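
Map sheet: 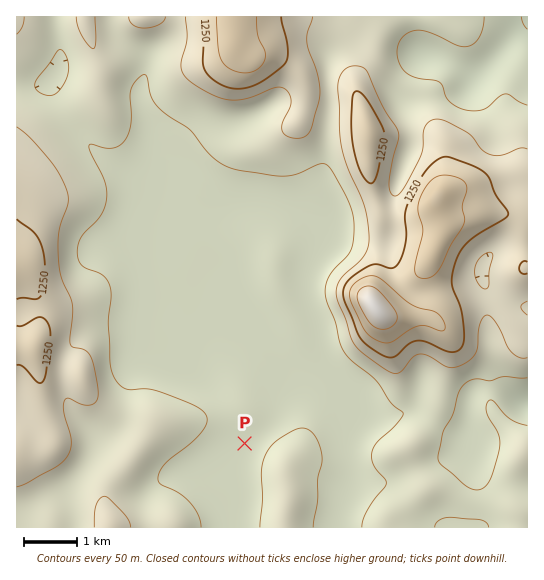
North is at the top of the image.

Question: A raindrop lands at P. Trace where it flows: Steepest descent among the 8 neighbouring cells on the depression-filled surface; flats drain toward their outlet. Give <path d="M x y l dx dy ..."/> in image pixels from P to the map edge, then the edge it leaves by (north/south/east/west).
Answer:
<path d="M245 443l0 2-10 10-6 12 0 14 2 6 0 39 2 1"/>
exit: south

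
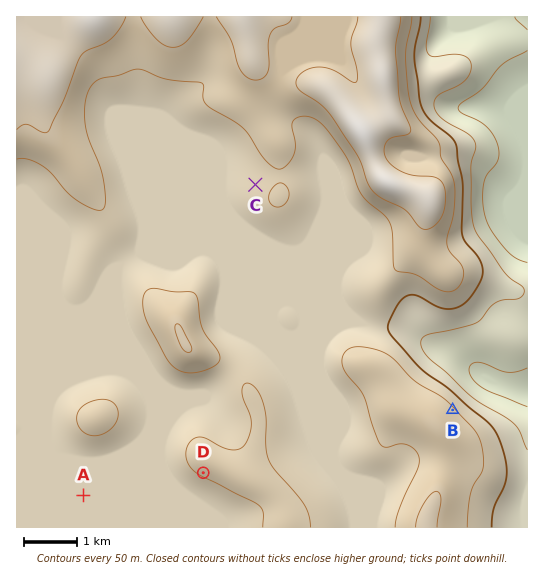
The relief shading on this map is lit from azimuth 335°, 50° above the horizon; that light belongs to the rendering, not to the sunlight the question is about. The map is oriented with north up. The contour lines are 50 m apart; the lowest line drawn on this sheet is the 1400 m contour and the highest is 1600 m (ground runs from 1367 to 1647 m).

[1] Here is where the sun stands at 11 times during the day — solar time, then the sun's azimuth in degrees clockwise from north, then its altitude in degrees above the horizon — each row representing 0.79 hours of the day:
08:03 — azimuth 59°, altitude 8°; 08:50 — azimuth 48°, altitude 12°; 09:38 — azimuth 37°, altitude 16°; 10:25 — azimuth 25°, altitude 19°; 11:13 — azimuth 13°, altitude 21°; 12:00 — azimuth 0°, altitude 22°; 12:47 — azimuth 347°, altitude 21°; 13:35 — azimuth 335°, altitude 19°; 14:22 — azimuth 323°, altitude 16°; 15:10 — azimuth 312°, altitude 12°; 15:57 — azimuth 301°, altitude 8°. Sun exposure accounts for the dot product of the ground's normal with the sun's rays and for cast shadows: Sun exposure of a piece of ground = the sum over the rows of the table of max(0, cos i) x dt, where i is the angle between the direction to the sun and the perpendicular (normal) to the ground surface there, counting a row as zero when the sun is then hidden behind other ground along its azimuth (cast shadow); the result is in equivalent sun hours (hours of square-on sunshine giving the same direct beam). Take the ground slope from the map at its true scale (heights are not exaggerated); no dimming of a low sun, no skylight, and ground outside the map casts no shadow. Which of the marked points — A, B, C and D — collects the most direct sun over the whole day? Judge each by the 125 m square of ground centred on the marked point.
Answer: B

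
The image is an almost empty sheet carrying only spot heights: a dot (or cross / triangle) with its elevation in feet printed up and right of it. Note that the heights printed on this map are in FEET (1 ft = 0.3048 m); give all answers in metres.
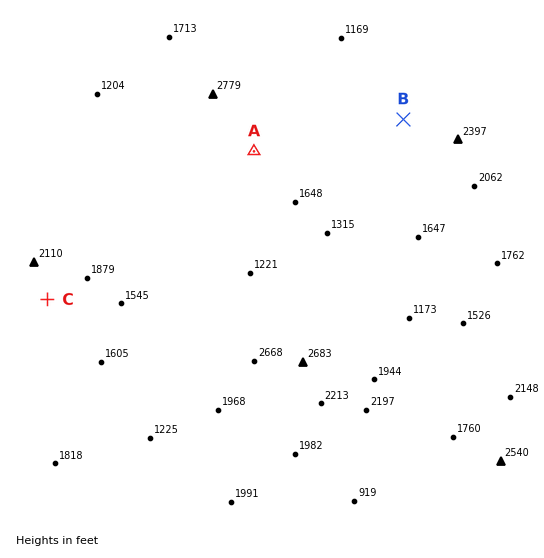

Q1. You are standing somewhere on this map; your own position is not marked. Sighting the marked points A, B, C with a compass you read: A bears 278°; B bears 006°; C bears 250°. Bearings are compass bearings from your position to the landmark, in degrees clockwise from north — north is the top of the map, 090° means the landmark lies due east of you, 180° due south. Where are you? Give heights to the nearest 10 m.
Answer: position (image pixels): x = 398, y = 172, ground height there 640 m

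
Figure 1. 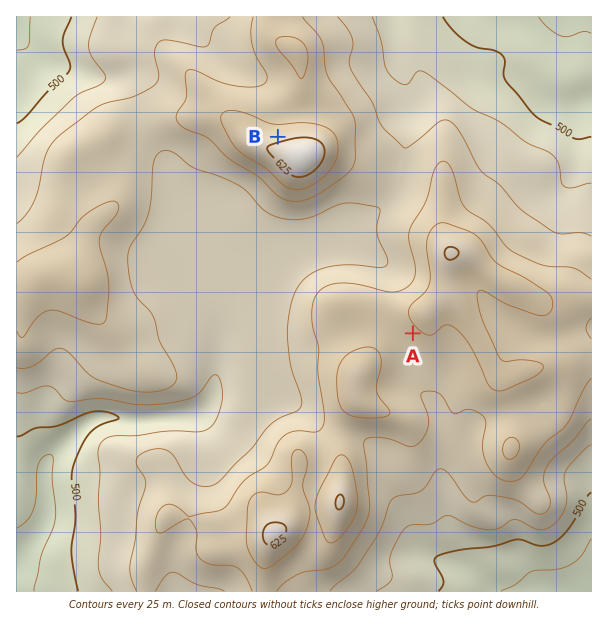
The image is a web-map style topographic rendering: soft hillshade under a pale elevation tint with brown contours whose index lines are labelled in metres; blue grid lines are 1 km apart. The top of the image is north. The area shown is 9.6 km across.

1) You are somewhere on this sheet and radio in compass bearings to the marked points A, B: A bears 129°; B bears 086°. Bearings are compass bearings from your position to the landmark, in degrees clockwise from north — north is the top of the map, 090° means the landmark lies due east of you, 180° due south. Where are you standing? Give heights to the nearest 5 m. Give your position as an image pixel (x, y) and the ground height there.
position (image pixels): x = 179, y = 144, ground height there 555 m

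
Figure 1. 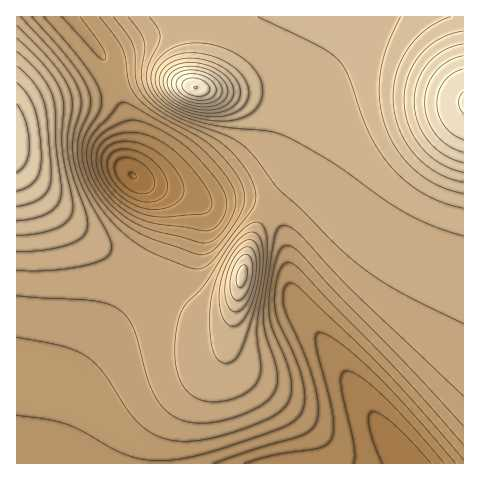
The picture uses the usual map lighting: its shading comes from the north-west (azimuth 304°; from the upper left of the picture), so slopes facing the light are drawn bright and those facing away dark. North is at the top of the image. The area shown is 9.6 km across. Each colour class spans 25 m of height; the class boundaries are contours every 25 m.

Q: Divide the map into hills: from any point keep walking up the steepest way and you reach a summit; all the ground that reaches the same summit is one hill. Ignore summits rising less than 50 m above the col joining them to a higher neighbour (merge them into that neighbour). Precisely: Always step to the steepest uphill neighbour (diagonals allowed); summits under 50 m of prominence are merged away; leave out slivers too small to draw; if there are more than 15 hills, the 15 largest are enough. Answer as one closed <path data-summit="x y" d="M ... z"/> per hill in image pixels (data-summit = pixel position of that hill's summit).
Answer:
<path data-summit="463 102" d="M463 16l-391 1 30 37 9-1 28-14 23-8 19-3 18 0 32 8 19 9 12 8 15 16 11 19 3 13-1 25-8 19-25 24-33 19-20 9-18-2 20 8 25-3 24 3 12 5 10 10 7 16 6 54 7 18 110 158 57-1z"/><path data-summit="242 276" d="M148 184l-2 1 16 15 5 14 0 11-6 24-20 37-43 54-21 31-11 21-8 24-5 21-2 26 355 1-74-110-35-48-7-18-6-54-7-16-10-10-12-5-14-3-35 3-24-10z"/><path data-summit="17 140" d="M71 16l-55 1 1 447 34-1 5-38 10-33 26-44 57-75 12-24 6-24 0-11-5-14-9-10-17-12-8-9 0-46-20-57-8-14z"/><path data-summit="195 88" d="M199 28l-18 0-27 6-52 22 8 15 18 52 1 16-2 27 2 6 10 8 11 5 45 12 9 0 53-28 21-19 12-24 1-25-9-25-20-23-31-17z"/>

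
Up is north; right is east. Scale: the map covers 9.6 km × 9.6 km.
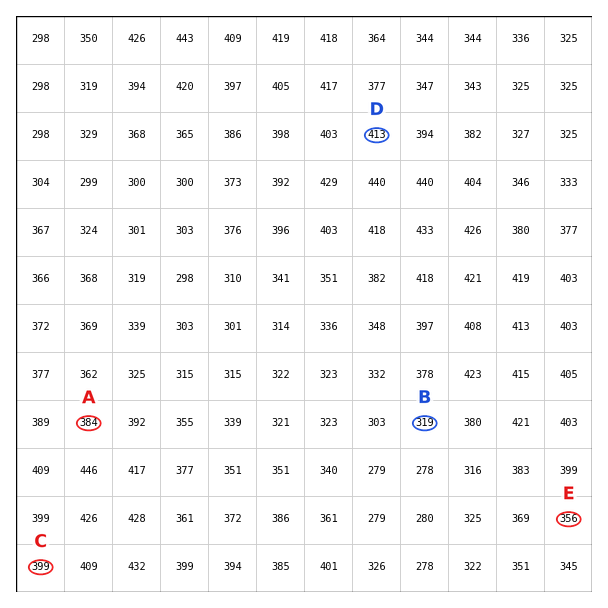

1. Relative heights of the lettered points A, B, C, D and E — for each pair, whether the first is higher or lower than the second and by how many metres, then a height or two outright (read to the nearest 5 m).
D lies higher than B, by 95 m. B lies lower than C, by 80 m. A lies higher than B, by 65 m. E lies lower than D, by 60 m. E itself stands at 355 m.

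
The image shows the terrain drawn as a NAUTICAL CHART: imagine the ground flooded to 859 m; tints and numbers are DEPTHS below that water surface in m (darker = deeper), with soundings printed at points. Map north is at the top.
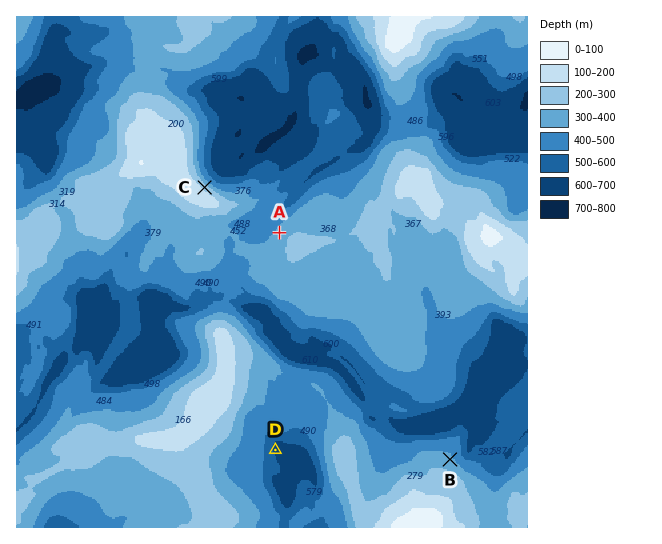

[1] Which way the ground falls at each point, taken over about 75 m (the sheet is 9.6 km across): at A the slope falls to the NW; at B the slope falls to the NE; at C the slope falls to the NE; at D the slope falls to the E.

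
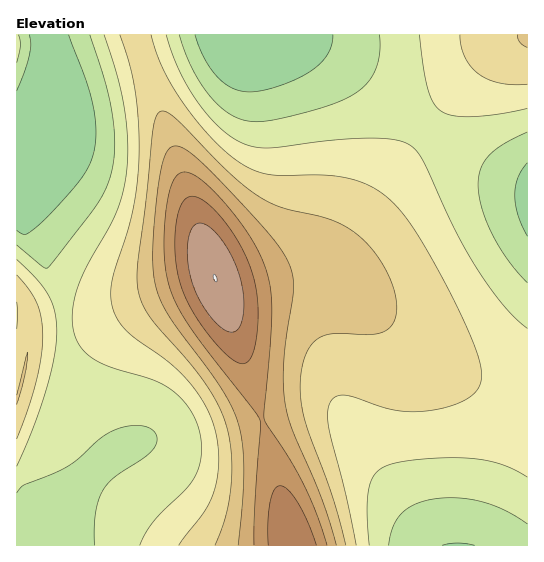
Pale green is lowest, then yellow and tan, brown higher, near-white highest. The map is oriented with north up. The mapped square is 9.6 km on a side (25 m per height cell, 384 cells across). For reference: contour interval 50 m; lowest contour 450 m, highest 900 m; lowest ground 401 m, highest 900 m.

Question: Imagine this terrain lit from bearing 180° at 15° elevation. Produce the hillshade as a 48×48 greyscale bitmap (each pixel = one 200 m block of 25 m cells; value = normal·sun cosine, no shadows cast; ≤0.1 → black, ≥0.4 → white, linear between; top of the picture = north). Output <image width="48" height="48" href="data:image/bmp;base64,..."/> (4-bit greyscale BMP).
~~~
<image width="48" height="48" href="data:image/bmp;base64,Qk32BAAAAAAAAHYAAAAoAAAAMAAAADAAAAABAAQAAAAAAIAEAAATCwAAEwsAABAAAAAAAAAAAAAAABEREQAiIiIAMzMzAERERABVVVUAZmZmAHd3dwCIiIgAmZmZAKqqqgC7u7sAzMzMAN3d3QDu7u4A////AKqZmYiHdmZlVWZ3iIdkREVoiaqqqru7u6qZmYh3dmZlVWZ3iHZUREZ4maqqu7u7u6mZmIh3dmZVVVZnd3ZUNFZ4mqq7u7u7u6mZmIh3dmZVVVZ3d2VDNFZ4mqu7u7u7u6mZmIh3dmZVVWZ3d2VDNFeJmqu7u7u7u6mZmIh3dmZVVmZ3d1QzNGeJqru7u7u7u8mZmIiHd2ZmZmd3dlQzRWeJqru7u7u7usqZmIiHd3ZmZ3iIdlQzRXiZqru7u7u7qsqZmYiIh3d3d4iIhlREVniaqru7u7u6qsuZmZiIiIiIiJmZh1REVniaqru7u7qqqsyZmZmZmIiJmaqph1VVZ4maqru7uqqqqcypmZmZmZmaqru6l2VWeImqqqqqqqqpmbu5mZmqqqqrvMy7mGZneJmqqqqqqqmZmKu5mZqqqru8zd3LqHd3iZqqqqqqqZmYiJu5maqqu7zN3e3bqHd4maqqqqqpmZmIh4qqmaqru8zd7u7cqYiJmqqqqqmZmYiId3qqmaqrvM3e7/7bqYiZqqqqqpmZmIiHd2mZmZqrvM3e//7bqYiZqqqqqZmYiId3dmiZmZqrvM3e//7LmYmaqqqqmZmIiHd3ZniIiZmqu83e/+3KmImaqqqpmZiIh3d2Znd3iJmqu8ze7u26mImaqqqZmYiId3dmZoZmiImaq7zd7typiImaqpmZmIiHd3ZmZYVVeIiZmrzN3cqYd4iZmZmYiId3d2ZmVXM1d3iImau8zLmHd3iZmZmIiHd3dmZmVUElZ3d3iZq7uphmZniIiIiId3d3ZmZlVRAlZmZ3eImqqYZVVmd4iIh3d3dmZmZlVQA2ZmZmd4iZmGVERWd3d3d3d3ZmZmZlVQFVVVVmZ3iIdlQzRVZnd3d3dmZmZmZmVQRVVVVVZneHZUMjNFZmZmZmZmZmZmZmZjVVVVVVZnd2VDIiNFVmZmZmZmZmZmZmZlZVVVVVVmdmUyESNEVVZmZmZmZmZmZmZmZlVVVVZmZlQhESM0VVVVZmZmZmZ3d3d2ZmVVVVZmZkMhESM0RVVVVWZmZnd3d4iHZmZlVWZmZUIQASI0REVVVVZmZ3d4iIiHd2ZmZmZ2ZTIQASIzRERVVVZmZ3eIiZmYd3ZmZnd3ZTIAASIzRERFVVZmd3iJmaqoiHd3d3d3ZDEAESMzNEREVVZmd4iZqru5iId3d4iHZDEAESMzNEREVVZneImaq7zJmIiIiIiHZCEREiMzNEREVVZneImqu8zZmYiIiJmHZCERIjMzRERFVWZneJmqvM3amZiImZmHZCISIzNERERFVWZ3iJmrvM3amZmZmamXVCIiM0RERERVVmZ3iJmrvM3amZmZqqmXVDIjNERERFVVVmd3iJmrvMzbmZmZqqqXVDMzRFVVVVVWZmd4iJmqu8zLmZmaqqqHVDNEVVVVVVZmZ3d4iJmqq7vLmZmaq6qHVERFVmZmZmZnd3eIiJmZqqu5iImau6qHVEVWZnd3d3d3d4iIiImZmZqoiImau6qHVVVmd3d3d3d3iIiIiIiJmZmQ=="/>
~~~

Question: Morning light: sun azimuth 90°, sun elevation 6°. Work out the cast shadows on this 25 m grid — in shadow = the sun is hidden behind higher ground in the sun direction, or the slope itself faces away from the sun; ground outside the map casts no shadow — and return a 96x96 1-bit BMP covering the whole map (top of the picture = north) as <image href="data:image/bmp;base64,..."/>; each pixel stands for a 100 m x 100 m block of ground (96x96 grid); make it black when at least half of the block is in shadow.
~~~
<image width="96" height="96" href="data:image/bmp;base64,Qk2+BAAAAAAAAD4AAAAoAAAAYAAAAGAAAAABAAEAAAAAAIAEAAATCwAAEwsAAAIAAAAAAAAA////AAAAAAAAAAf////AAAAAAAAAAAf////AAAAAAAAAAA////+AAAAAAAAAAA////+AAAAAAAAAAA////+AAAAAAAAAAA////+AAAAAAAAAAA////+AAAAAAAAAAA////8AAAAAAAAAAA////8AAAAAAAAAAA////8AAAAAAAAAAA////8AAAAAAAAAAAf///4AAAAAAAAAAAf///4AAAAAAAAAAAf///4AAAAAAAAAAAf///4AAAAAAAAAAAf///wAAAAAAAAAAAf///wAAAAAAAAAAAf///wAAAAAAAAAAAf///wAAAAAAAAAAAf///gAAAAAAAAAAAf///gAAAAAAAAAAAf///gAAAAAAAAAAAf///AAAAAAAAAAAAf///AAAAAAAAAAAAf///AAAAAAAAAAAAf//+AAAAAAAAAAAAf//+AAAAAAAAAAAAf//+AAAAAAAAAAAAf//8AAAAAAAAAAAA///8AAAAAAAACAAA///8AAAAAAAACAAA///4AAAAAAAACAAB///4AAAAAAAACAAD///4AAAAAAAADAAD///wAAAAAAAADAAH///wAAAAAAAADAAP///gAAAAAAAADAAf///gAAAAAAAADAB////gAAAAAAAADAD////AAAAAAAAADAP////AAAAAAAAADA/////AAAAAAAAADA/////AAAAAAAAADB////+AAAAAAAAADB////+AAAAAAAAADD////+AAAAAAAAACD////8AAAAAAAAACH////8AAAAAAAAACP////8AAAAAAAAAAP////8AAAAAAAAAAf////4AAAAAAAAAAf////4AAAAAAAAAA/////4AAAAAAAAAB/////wAAAAAAAAAB/////wAAAAAAAAAD/////wAAAAAAAAAD/////wAAAAAAAAAD/////gAAAAAAAAAD/////gAAAAAAAAAD/////gAAAAAAAAAD/////gAAAAAAAAAD/////AAAAAAAAAAD/////AAAAAAAAAAD/////AAAAAAAAAAD////+AAAAAAAAAAD////+AAAAAAAAAAD////+AAAAAAAAAAD////8AAAAAAAAAAD////8AAAAAAAAAAD////8AAAAAAAAAAD////4AAAAAAAAAAD////4AAAAAAAAAAD////4AAAAAAAAAAD////wAAAAAAAAAAD////wAAAAAAAAAAB////wAAAAAAAAAAA////gAAAAAAAAAAA////gAAAAAAAAAAAf///gAAAAAAAAAAAf///AAAAAAAAAAAAP///AAAAAAAAAAAAP//+AAAAAAAAAAAAH//+AAAAAAAAAAAAH//+AAAAAAAAAAAAH//8AAAAAAAAAAAAH//8AAAAAAAAAAAAH//4AAAAAAAAAAAAH//4AAAAAAAAAAAAH//4AAAAAAAAAAAAH//wAAAAAAAAAAAAH//wAAAAAAAAAAAAH//wAAAAAAAAAAAAH//gAAAAAAAAAAAAH//gAAAAAAAAAAAAH//gAAAAAAAAAAAAP//AAAAAAAAAAAAA="/>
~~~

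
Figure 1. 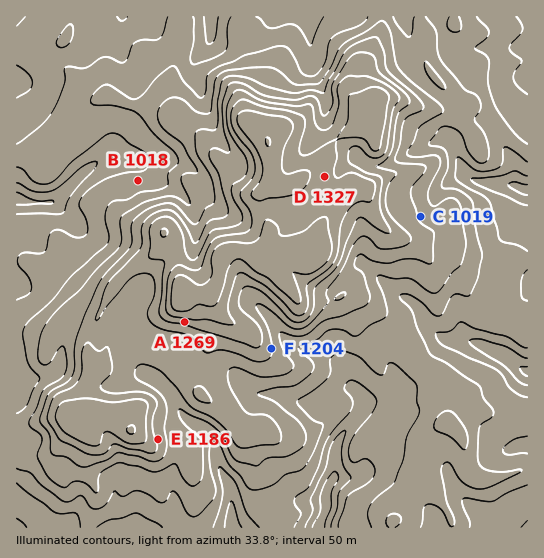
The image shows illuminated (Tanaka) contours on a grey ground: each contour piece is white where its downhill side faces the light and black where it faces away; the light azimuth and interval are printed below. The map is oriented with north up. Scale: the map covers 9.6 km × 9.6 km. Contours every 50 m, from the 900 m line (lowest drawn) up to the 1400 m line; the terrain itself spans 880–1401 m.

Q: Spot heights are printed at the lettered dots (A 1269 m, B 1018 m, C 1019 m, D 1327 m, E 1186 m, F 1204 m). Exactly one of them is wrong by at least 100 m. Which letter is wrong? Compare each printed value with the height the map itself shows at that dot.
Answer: C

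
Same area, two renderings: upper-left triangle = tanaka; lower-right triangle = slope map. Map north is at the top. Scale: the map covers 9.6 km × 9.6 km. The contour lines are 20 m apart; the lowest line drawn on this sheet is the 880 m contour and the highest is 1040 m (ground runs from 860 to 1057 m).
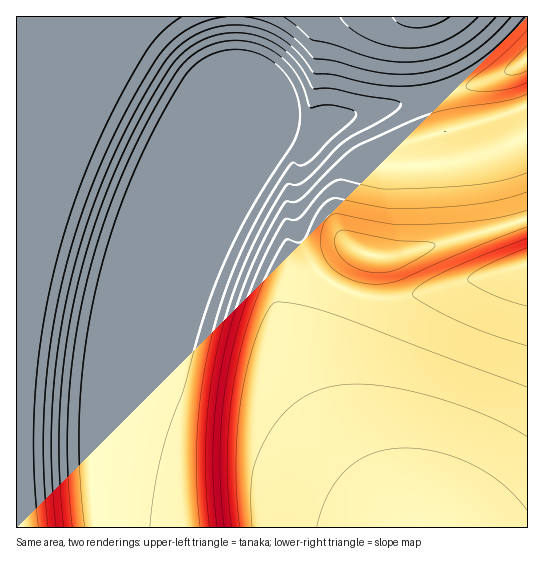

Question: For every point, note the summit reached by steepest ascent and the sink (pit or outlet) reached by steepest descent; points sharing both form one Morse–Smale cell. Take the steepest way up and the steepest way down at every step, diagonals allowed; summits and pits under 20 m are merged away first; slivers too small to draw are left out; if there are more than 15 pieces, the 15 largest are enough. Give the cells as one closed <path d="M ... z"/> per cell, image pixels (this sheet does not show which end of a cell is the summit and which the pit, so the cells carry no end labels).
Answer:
<path d="M243 72l-16 0-5 3-22 23-20 28-35 65-28 76-14 60-10 67-1 97 4 36 307 1-52-81-18-34-9-27-4-20 0-35 7-26 9-20-14-9-13-15-8-16-8-31 2-37 5-18 12-21-33-10-2-2 2-13-3-10-21-26z"/><path d="M234 16l-218 1 1 511 79-1-4-36 0-80 8-69 15-65 16-50 14-36 35-65 20-28 22-23 5-3 12-1-3-1-1-5z"/><path d="M527 264l-122 33-36 0-19-5-13-7-8 13-9 33 0 35 4 20 9 27 18 34 54 81 123-1z"/><path d="M343 120l-12 1-19 17-12 21-7 26 0 29 8 31 14 24 16 14 6 2 12-22 12-11 13 4 27-1 102-28 25-9-1-82-28 13-41 12-29 4-48 0-13-6-13-26z"/><path d="M421 16l-186 0 1 54 19 7 13 14 9 16 0 19 2 2 34 9 12-12 16-8 94-22-12-50z"/><path d="M527 219l-126 36-27 1-13-4-12 11-12 23 25 10 32 3 17-3 115-31 2-2z"/><path d="M434 96l-73 16-24 7 6 1 6 5 19 34 13 6 48 0 29-4 41-12 29-14-1-30-38 15-44 12z"/><path d="M527 16l-105 0 1 29 10 49 4 2 41-12 24-9 23-14 3-3z"/><path d="M527 59l-14 10-20 10-58 17 9 35 45-11 37-13 2-2z"/>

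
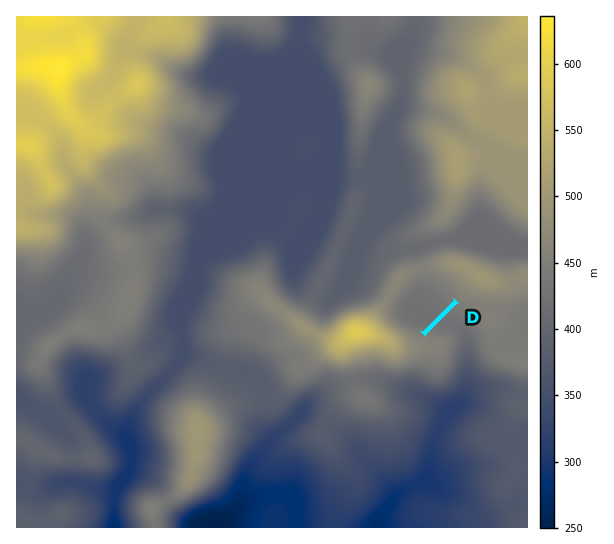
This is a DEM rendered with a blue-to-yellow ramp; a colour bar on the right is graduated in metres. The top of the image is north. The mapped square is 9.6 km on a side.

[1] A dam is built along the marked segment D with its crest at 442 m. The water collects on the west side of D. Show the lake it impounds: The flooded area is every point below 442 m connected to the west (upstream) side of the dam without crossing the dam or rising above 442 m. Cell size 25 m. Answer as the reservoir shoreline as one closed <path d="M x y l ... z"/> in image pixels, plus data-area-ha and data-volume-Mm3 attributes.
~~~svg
<path d="M429 279l-10 0-9 5-10 11-7 12 0 8 6 8 11 6 9 3 3 0 31-31-10-13-14-9z" data-area-ha="72" data-volume-Mm3="9.28"/>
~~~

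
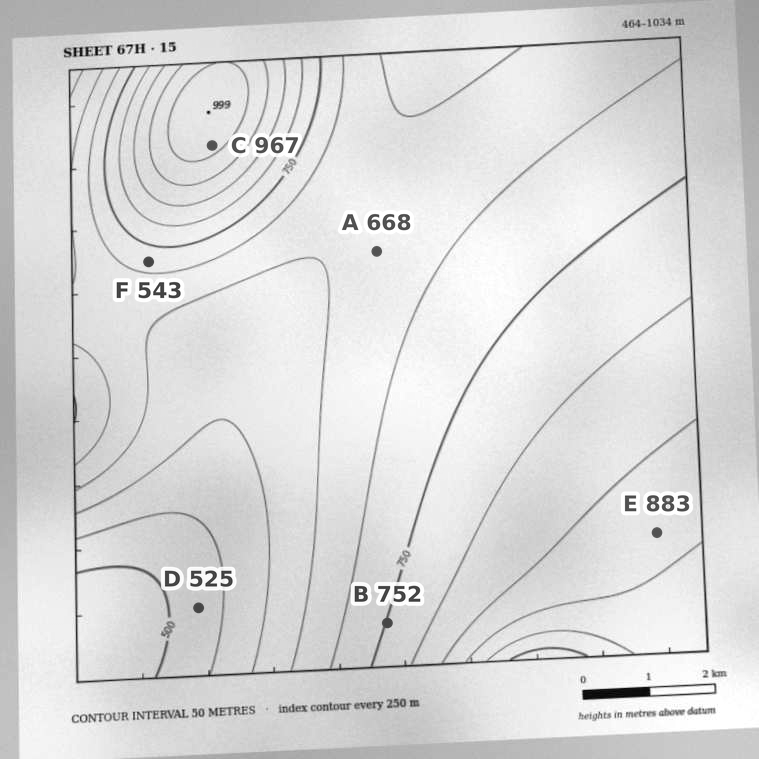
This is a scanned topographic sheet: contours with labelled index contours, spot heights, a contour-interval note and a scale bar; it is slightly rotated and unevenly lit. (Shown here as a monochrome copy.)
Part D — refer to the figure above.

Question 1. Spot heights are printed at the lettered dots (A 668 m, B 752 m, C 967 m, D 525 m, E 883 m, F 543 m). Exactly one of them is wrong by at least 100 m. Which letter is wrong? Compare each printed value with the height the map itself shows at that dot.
F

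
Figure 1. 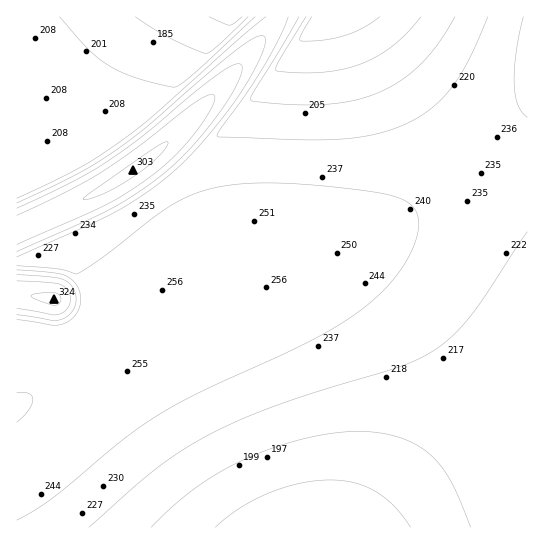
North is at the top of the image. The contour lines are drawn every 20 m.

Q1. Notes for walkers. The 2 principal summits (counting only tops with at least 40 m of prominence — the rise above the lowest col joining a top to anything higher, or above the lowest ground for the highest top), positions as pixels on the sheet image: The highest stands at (54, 299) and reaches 324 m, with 178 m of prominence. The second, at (133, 170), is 303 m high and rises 70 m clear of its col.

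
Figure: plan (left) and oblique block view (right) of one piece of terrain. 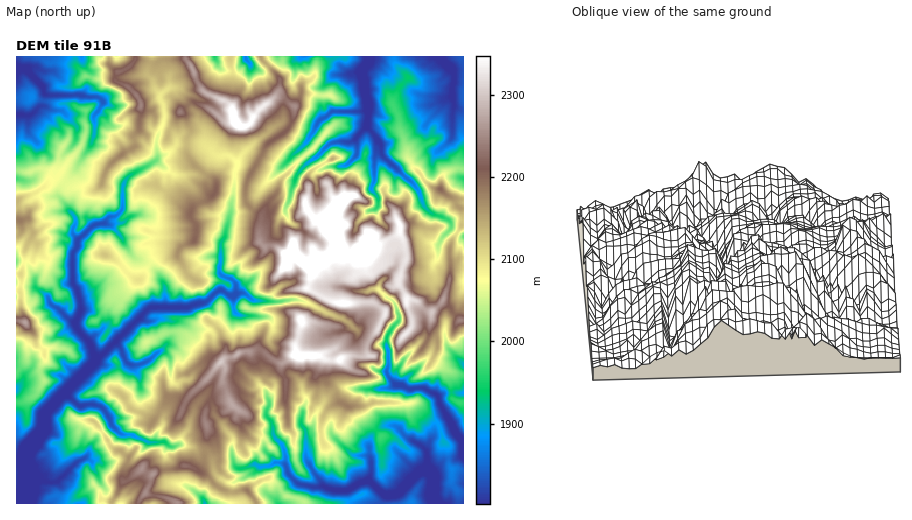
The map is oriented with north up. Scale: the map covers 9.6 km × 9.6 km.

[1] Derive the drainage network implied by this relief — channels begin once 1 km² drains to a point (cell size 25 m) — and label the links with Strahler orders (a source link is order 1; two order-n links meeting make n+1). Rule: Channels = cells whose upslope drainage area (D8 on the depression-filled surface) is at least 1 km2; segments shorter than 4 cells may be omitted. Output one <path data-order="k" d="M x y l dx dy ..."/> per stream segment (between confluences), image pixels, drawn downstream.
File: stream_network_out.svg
<path data-order="3" d="M25 488l-1 6-7 7"/><path data-order="2" d="M325 487l10 4 12 0 16-10 8 1"/><path data-order="2" d="M371 482l14 13 8 0 6-2 11-11 0-1 1 0 9-9 3-1 5 0"/><path data-order="2" d="M428 471l5 4 0 21 2 7"/><path data-order="1" d="M245 467l3 0 5-3 7 3 3-1 7 0 4-3 7 0 5 3"/><path data-order="2" d="M286 466l2 8 10 10 2 1 6 0 6 2 13 0"/><path data-order="1" d="M78 461l-2 2-9 10-11 9-24-1-7 7"/><path data-order="1" d="M370 458l1 1 0 14-2 7 2 2"/><path data-order="1" d="M426 451l1 2 0 17 1 1"/><path data-order="1" d="M178 445l-3 1-6 0-4-4-17 1-4-4-6-1-6-3-9 0-12-11-1-6-7-10-8-4-17 1-11-11-3 0"/><path data-order="1" d="M305 429l1 2 0 28 7 11 1 3 5 5 6 9"/><path data-order="1" d="M267 398l3 4 0 2-4 6 0 6 6 6 1 13 1 2 10 10 1 9 1 1 0 9"/><path data-order="3" d="M64 394l-8 7-10 11-1 3 0 10-2 3-17 21 0 32-1 1 0 6"/><path data-order="3" d="M95 360l-3 5-26 26-2 3"/><path data-order="1" d="M160 351l-10 9-7 3-4 2-8 0-6-5-5-13-3-5-2 0"/><path data-order="2" d="M115 342l-14 14-6 4"/><path data-order="2" d="M76 325l1 5 12 11 3 7 3 12"/><path data-order="1" d="M350 324l-8-6-3 0-6-4-6-1-2-2-17-8-7-3-10-1-1 1-7 0-2 2-21 0-1-2-6 0-10-8-9 1"/><path data-order="1" d="M243 316l-2 0-6-4-1-2 0-12-4-1-2-2"/><path data-order="1" d="M60 310l6 7 8 4 2 4"/><path data-order="2" d="M228 295l-4-4-7 0-10 11-12 2-7 3-38 0-35 35"/><path data-order="2" d="M234 293l-2 2-4 0"/><path data-order="1" d="M363 291l6 0 3-2 6 0 10 9 3 1 4 4 2 4 0 4 2 5 0 4-7 7-6 11 0 9 3 4 0 15-3 4 2 5 7 8 9 1 5 5 15-1 7 5 4 1 4 3 1 8 9 14 5 12 9 12 0 13"/><path data-order="1" d="M438 250l0-4 3-7 11-12-1-5-6-4-14-5-7-7-4-12-4-8-34-31 0-10-1-1"/><path data-order="2" d="M77 241l0 7-4 6 0 29 4 6 0 3 4 10 0 10-5 7 0 6"/><path data-order="1" d="M122 237l-12-12"/><path data-order="2" d="M110 225l-6-2"/><path data-order="2" d="M104 223l-6 0-6 3-15 15"/><path data-order="1" d="M129 218l-7 5-9 0-3 2"/><path data-order="1" d="M73 214l2 2 1 4 0 3-3 6 0 5 4 5 0 2"/><path data-order="1" d="M285 212l1-6 5-9 0-5 4-14 7-11 10-8 3-1 15-15 4 0 1-1 16 0 5-4"/><path data-order="1" d="M376 208l2-2 0-8-7-8 0-3 4-6 0-25 1-1 0-6 5-4 0-1"/><path data-order="2" d="M237 164l0 3-2 5 0 16-1 2 0 7-3 5 0 10-2 4 0 5-4 11 0 4-4 7 0 20-1 1 0 8 1 3 11 4 4 5 0 8-2 1"/><path data-order="1" d="M217 156l12 0 7 6 1 2"/><path data-order="1" d="M356 156l1-3-1-15"/><path data-order="1" d="M297 151l1 0 9-9 4-7 3-4 0-2 2-2 2-4 14-12 35 0 1-1"/><path data-order="2" d="M381 144l-2-5-11-11 0-4"/><path data-order="2" d="M356 138l12-14"/><path data-order="1" d="M95 134l0-12-1-1 0-5 9-12 0-2-2-3-5-3-7 1-1-1-7 0-1-1-33 0-2-1-3-8-15-15 0-2-2-1-8 0"/><path data-order="1" d="M453 125l0-16 1-1-1-14"/><path data-order="3" d="M368 124l0-14"/><path data-order="1" d="M32 114l-5 2-6-2-4 0"/><path data-order="3" d="M368 110l0-9-3-6 0-5-1-1 0-9-2-5 0-6 6-5 0-7"/><path data-order="1" d="M445 99l6-2 2-3"/><path data-order="1" d="M160 95l0 5 4 4 1 14-8 21 1 19-8 7-19 9-6 6-2 6 0 22-6 7-2 1-5 0-6 7"/><path data-order="2" d="M453 94l1-21-3-6-3-1-8-8 0-1"/>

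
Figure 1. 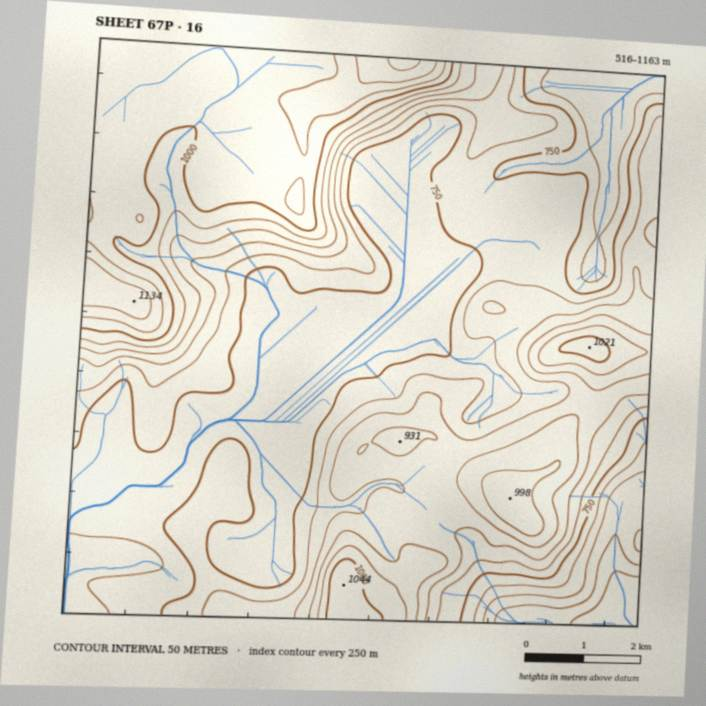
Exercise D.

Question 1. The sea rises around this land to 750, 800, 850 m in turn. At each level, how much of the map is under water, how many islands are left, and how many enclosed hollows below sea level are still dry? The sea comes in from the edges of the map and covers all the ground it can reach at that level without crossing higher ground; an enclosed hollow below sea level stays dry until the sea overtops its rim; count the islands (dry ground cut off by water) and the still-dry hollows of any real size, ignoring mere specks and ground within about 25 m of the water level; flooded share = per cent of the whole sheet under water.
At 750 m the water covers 33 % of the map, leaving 0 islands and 0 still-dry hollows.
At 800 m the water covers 50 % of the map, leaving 0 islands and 0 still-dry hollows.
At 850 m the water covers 62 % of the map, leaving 0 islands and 0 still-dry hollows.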